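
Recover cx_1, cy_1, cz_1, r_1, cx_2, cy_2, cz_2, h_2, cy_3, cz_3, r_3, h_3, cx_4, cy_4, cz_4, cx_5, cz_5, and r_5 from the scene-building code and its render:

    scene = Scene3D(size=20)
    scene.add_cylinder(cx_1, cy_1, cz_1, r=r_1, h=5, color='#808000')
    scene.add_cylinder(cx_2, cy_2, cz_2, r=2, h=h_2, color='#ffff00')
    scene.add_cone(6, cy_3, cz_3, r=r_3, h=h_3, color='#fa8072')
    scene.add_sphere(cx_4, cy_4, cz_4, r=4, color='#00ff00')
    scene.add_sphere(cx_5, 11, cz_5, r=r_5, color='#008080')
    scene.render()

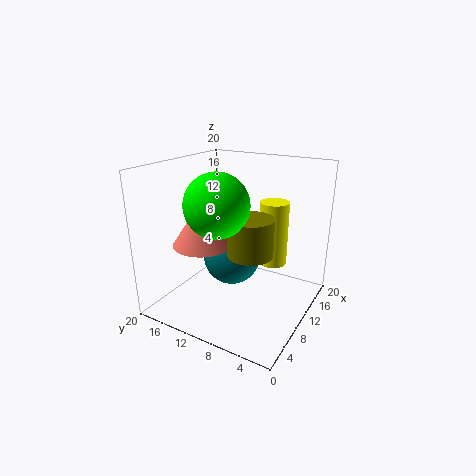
cx_1 = 8
cy_1 = 7
cz_1 = 9
r_1 = 3
cx_2 = 13
cy_2 = 6
cz_2 = 6
h_2 = 9
cy_3 = 13
cz_3 = 10
r_3 = 4
h_3 = 6
cx_4 = 5
cy_4 = 10
cz_4 = 16
cx_5 = 10
cz_5 = 7
r_5 = 4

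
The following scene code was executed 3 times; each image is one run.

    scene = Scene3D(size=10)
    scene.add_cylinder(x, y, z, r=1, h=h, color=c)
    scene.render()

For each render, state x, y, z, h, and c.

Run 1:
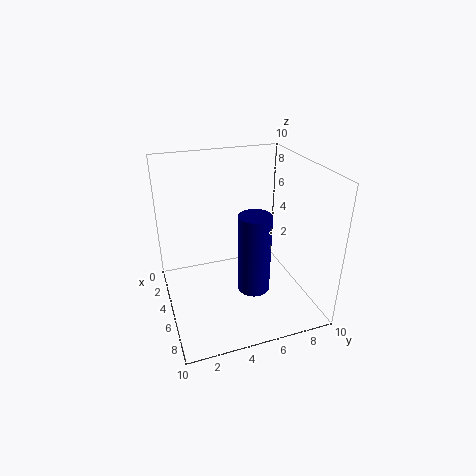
x = 8, y = 5, z = 3, h = 5, c = 'navy'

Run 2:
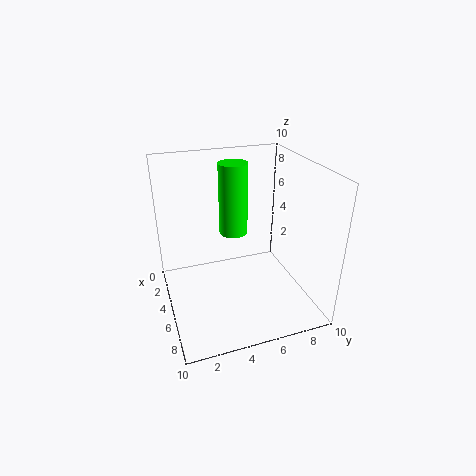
x = 4, y = 5, z = 5, h = 5, c = 'lime'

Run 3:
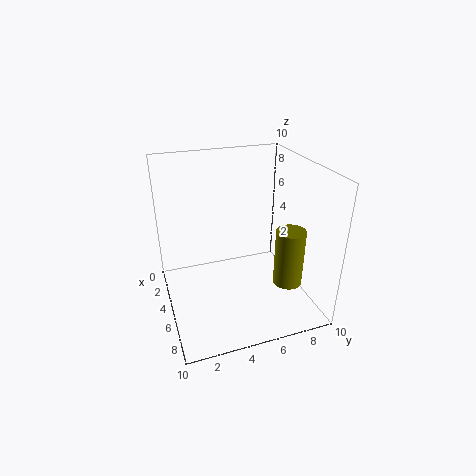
x = 7, y = 8, z = 2, h = 4, c = 'olive'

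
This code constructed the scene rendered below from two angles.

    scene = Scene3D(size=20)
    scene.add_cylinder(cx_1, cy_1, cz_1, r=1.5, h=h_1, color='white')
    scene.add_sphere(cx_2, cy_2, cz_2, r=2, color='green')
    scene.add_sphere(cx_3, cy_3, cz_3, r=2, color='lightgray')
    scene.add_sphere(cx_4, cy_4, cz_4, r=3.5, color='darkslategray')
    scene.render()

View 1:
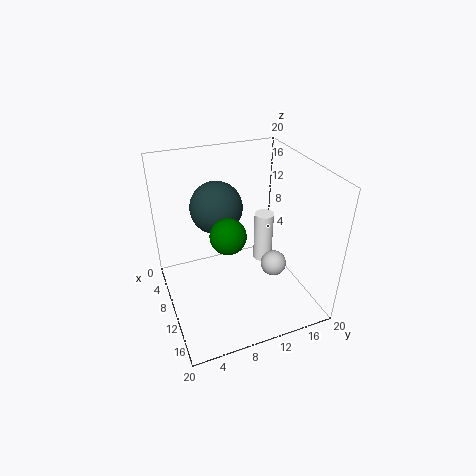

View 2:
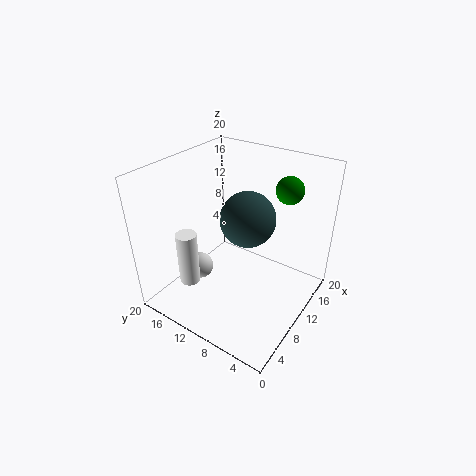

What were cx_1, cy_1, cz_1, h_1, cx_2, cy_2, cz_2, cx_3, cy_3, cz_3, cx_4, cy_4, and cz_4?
cx_1 = 6, cy_1 = 16, cz_1 = 2.5, h_1 = 8, cx_2 = 17, cy_2 = 6, cz_2 = 15.5, cx_3 = 9, cy_3 = 16.5, cz_3 = 3, cx_4 = 8.5, cy_4 = 7.5, cz_4 = 14.5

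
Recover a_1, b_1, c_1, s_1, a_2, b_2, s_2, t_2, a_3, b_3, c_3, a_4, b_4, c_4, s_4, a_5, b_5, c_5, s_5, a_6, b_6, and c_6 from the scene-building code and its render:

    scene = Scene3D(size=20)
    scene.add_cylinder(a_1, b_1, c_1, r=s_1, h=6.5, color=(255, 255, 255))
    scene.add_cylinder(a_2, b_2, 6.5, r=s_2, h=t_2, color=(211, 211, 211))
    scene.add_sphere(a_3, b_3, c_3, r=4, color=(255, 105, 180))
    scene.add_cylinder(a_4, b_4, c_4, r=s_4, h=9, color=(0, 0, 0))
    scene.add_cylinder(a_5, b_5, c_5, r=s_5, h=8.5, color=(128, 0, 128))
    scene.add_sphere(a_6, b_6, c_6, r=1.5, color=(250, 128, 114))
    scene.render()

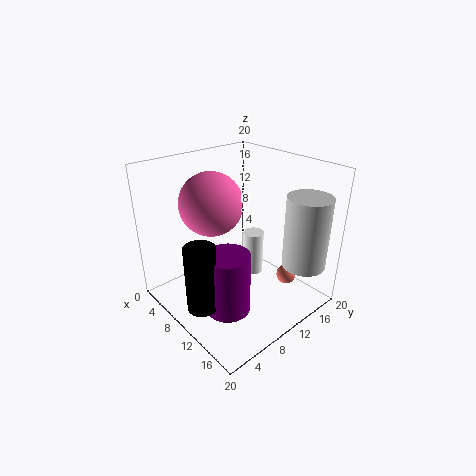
a_1 = 9.5
b_1 = 13.5
c_1 = 3
s_1 = 1.5
a_2 = 17
b_2 = 16
s_2 = 3
t_2 = 10
a_3 = 9.5
b_3 = 6
c_3 = 16
a_4 = 11.5
b_4 = 2.5
c_4 = 3
s_4 = 2
a_5 = 12.5
b_5 = 6
c_5 = 1.5
s_5 = 3
a_6 = 13
b_6 = 17.5
c_6 = 2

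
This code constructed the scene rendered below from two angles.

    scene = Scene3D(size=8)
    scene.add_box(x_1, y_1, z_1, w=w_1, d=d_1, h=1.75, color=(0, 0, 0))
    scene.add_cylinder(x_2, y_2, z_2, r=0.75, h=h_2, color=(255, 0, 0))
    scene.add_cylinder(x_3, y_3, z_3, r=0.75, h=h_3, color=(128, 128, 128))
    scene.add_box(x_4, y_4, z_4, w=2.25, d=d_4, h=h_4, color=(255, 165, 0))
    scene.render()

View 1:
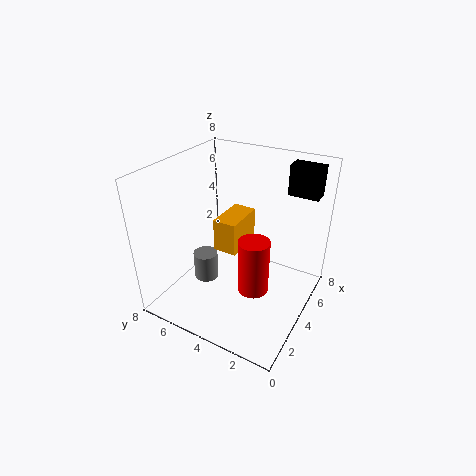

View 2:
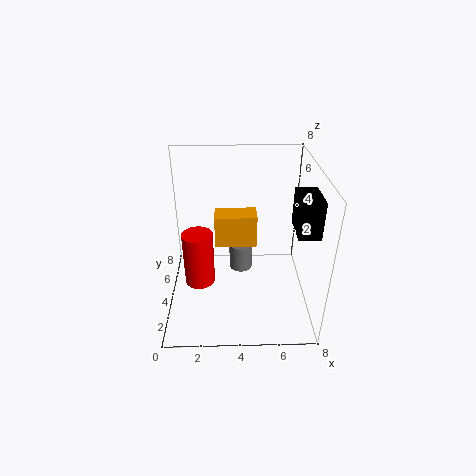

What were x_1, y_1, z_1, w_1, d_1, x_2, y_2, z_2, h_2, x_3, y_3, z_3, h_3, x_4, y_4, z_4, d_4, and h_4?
x_1 = 6.5
y_1 = 0.5
z_1 = 6
w_1 = 1
d_1 = 1.75
x_2 = 2
y_2 = 2
z_2 = 2.75
h_2 = 2.75
x_3 = 4.25
y_3 = 6.5
z_3 = 0.25
h_3 = 1.75
x_4 = 2.75
y_4 = 3.5
z_4 = 3.75
d_4 = 1.25
h_4 = 1.75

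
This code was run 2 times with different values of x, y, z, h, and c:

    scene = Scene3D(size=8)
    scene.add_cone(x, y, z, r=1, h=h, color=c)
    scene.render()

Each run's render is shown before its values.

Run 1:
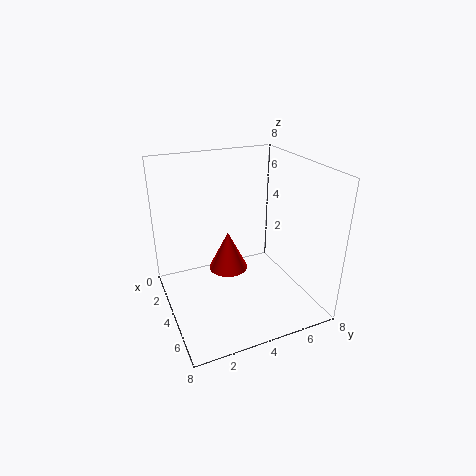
x = 5
y = 3
z = 3
h = 2
c = 'red'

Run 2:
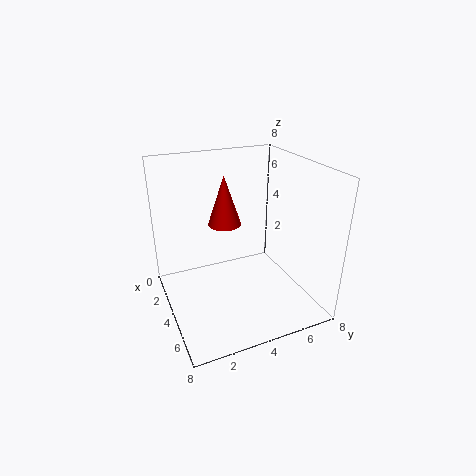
x = 2
y = 4
z = 4
h = 3
c = 'red'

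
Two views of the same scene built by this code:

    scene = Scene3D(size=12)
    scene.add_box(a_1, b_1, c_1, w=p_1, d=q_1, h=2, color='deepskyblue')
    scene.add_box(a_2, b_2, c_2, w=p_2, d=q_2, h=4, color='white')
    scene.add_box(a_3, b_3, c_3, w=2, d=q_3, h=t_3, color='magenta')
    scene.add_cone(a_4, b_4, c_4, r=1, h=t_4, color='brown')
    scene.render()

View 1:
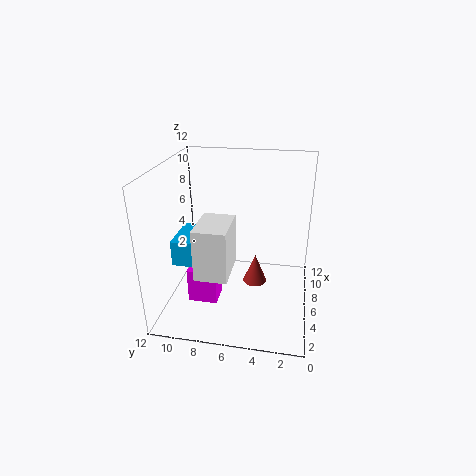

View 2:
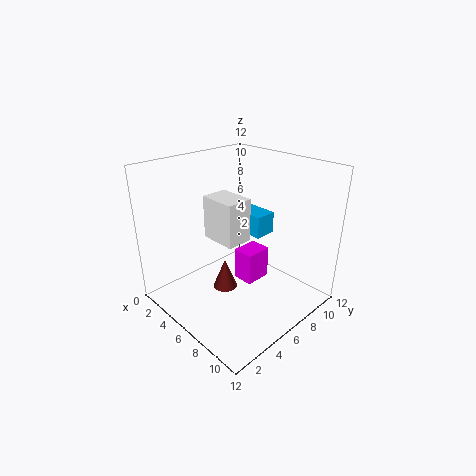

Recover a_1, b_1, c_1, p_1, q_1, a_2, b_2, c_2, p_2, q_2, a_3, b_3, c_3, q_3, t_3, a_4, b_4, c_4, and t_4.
a_1 = 2.5
b_1 = 8.5
c_1 = 5
p_1 = 3.5
q_1 = 2
a_2 = 1.5
b_2 = 6
c_2 = 4.5
p_2 = 3.5
q_2 = 2.5
a_3 = 4
b_3 = 7.5
c_3 = 0.5
q_3 = 2.5
t_3 = 3
a_4 = 6
b_4 = 4.5
c_4 = 2
t_4 = 2.5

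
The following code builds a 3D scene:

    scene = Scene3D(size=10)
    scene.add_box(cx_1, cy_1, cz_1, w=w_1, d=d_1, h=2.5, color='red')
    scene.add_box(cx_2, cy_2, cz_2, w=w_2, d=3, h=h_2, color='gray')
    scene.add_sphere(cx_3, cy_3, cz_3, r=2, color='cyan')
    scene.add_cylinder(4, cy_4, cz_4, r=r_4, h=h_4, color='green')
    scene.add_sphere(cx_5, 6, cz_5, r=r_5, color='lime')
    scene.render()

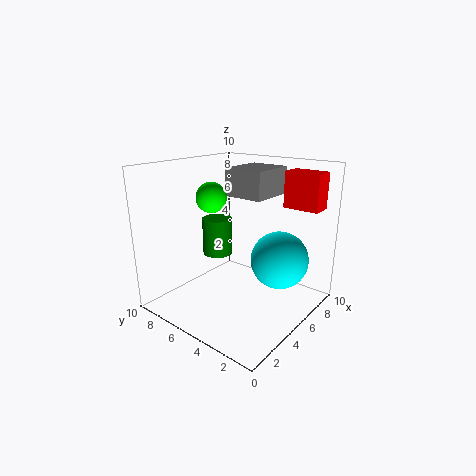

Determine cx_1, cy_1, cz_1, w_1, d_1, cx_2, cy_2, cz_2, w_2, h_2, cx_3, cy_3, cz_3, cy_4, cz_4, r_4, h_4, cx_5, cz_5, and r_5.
cx_1 = 7.5
cy_1 = 0.5
cz_1 = 7
w_1 = 1.5
d_1 = 2.5
cx_2 = 6
cy_2 = 4
cz_2 = 7.5
w_2 = 3.5
h_2 = 2
cx_3 = 6.5
cy_3 = 2.5
cz_3 = 3.5
cy_4 = 6
cz_4 = 4
r_4 = 1
h_4 = 2.5
cx_5 = 3.5
cz_5 = 8
r_5 = 1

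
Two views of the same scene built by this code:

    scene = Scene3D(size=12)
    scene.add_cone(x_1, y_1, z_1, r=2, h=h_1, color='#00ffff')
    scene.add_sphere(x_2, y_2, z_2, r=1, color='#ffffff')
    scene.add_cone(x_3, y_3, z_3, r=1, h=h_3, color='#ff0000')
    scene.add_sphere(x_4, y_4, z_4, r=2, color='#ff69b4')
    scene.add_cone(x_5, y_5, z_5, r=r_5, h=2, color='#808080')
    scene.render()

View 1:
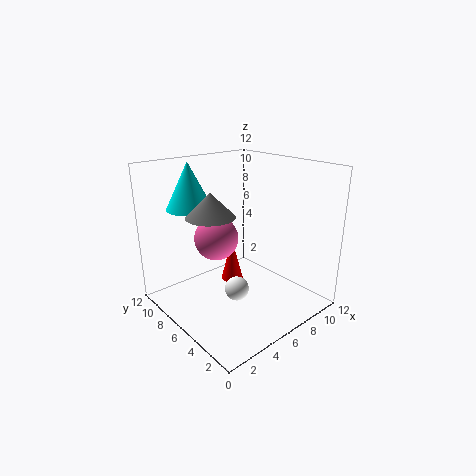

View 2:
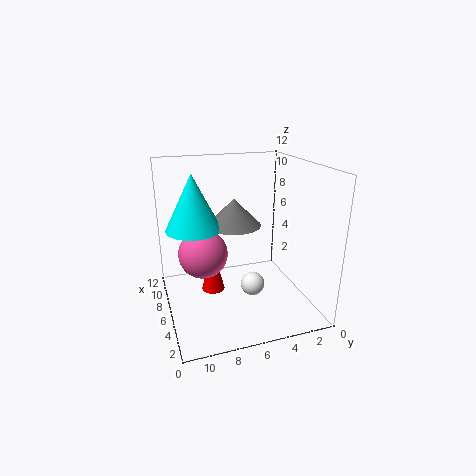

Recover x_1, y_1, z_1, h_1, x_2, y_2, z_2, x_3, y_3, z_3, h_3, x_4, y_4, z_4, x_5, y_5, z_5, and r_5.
x_1 = 4
y_1 = 10
z_1 = 8
h_1 = 4
x_2 = 5
y_2 = 5
z_2 = 2
x_3 = 7
y_3 = 8
z_3 = 1
h_3 = 4
x_4 = 6
y_4 = 9
z_4 = 5
x_5 = 4
y_5 = 7
z_5 = 8
r_5 = 2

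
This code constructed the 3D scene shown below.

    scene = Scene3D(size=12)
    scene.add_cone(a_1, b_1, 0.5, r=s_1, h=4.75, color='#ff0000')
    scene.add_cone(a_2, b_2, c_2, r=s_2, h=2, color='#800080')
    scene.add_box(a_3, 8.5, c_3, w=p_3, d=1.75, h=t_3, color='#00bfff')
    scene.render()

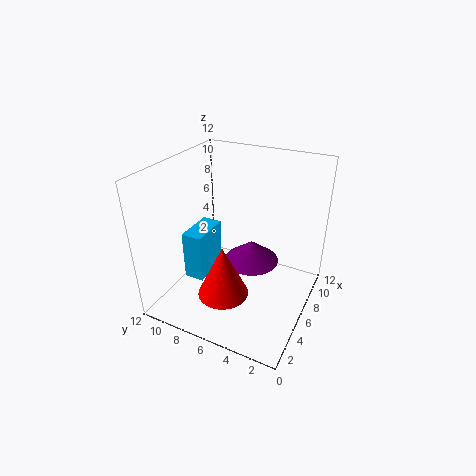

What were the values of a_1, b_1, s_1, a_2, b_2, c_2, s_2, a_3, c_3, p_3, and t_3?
a_1 = 5; b_1 = 7; s_1 = 2.25; a_2 = 8.25; b_2 = 5.75; c_2 = 2.5; s_2 = 2.5; a_3 = 4; c_3 = 2; p_3 = 3.5; t_3 = 4.25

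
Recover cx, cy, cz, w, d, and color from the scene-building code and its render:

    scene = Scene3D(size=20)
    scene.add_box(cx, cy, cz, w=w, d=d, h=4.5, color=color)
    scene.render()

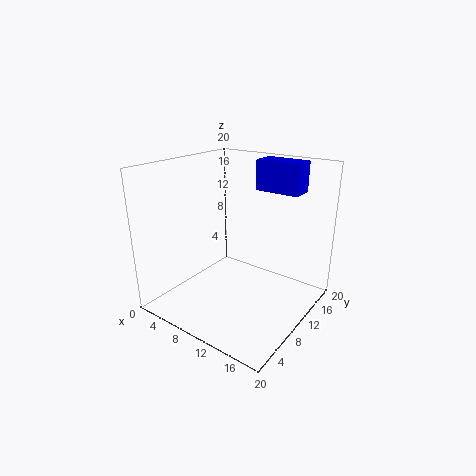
cx = 8.75; cy = 16.25; cz = 15.25; w = 6.75; d = 3.5; color = 'blue'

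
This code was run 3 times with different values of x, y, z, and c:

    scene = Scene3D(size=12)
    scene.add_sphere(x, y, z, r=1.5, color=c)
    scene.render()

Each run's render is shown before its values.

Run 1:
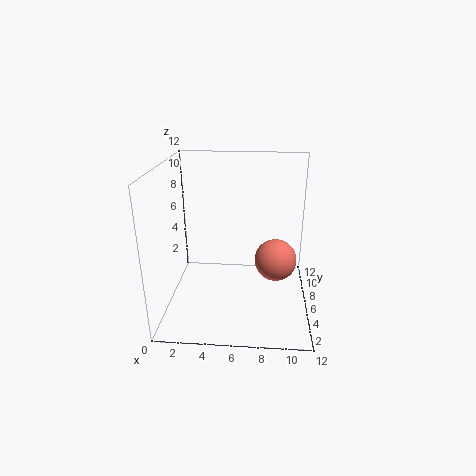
x = 9
y = 2.5
z = 6
c = 'salmon'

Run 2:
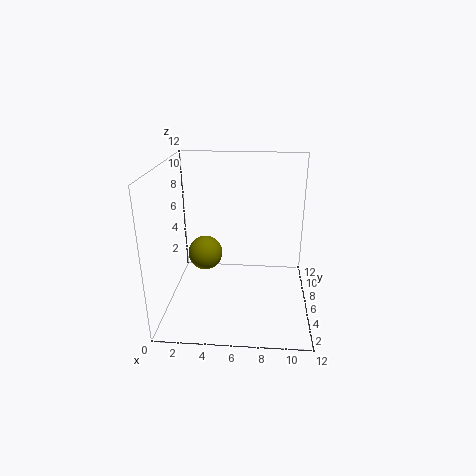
x = 3
y = 7
z = 4
c = 'olive'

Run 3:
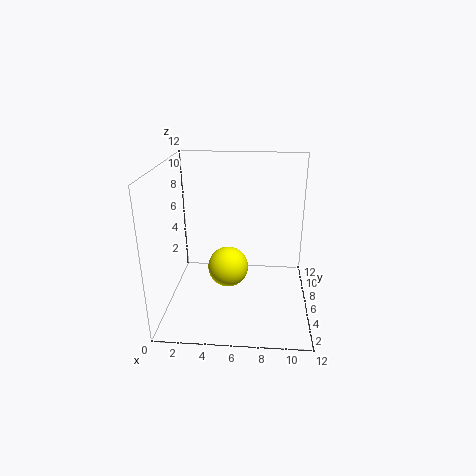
x = 5.5
y = 3
z = 5
c = 'yellow'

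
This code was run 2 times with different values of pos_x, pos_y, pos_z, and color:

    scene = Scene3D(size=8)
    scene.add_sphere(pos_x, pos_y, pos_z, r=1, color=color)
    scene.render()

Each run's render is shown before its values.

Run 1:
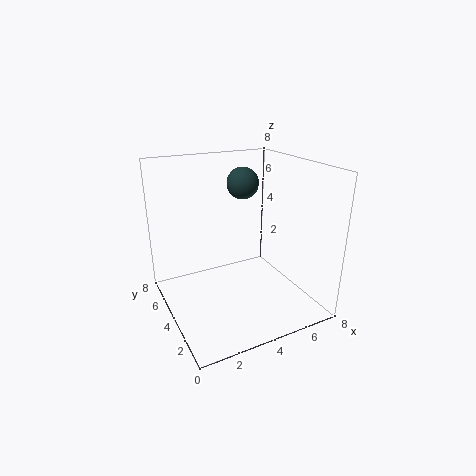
pos_x = 5.75
pos_y = 6.75
pos_z = 6.25
color = 'darkslategray'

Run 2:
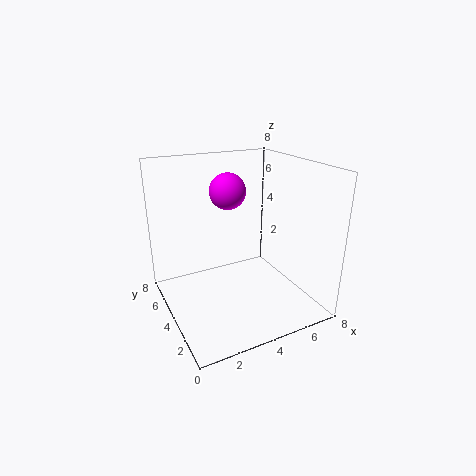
pos_x = 3.75
pos_y = 4.75
pos_z = 6.5
color = 'magenta'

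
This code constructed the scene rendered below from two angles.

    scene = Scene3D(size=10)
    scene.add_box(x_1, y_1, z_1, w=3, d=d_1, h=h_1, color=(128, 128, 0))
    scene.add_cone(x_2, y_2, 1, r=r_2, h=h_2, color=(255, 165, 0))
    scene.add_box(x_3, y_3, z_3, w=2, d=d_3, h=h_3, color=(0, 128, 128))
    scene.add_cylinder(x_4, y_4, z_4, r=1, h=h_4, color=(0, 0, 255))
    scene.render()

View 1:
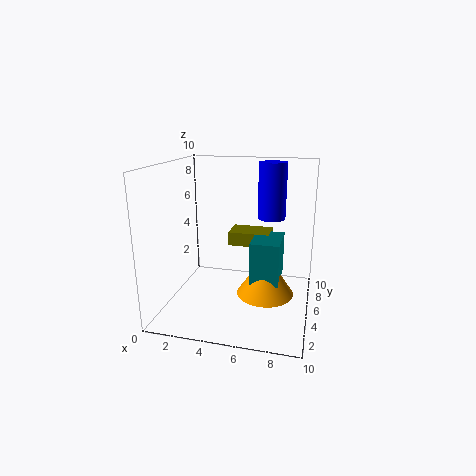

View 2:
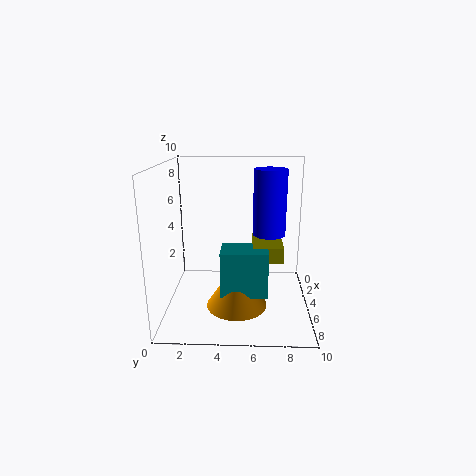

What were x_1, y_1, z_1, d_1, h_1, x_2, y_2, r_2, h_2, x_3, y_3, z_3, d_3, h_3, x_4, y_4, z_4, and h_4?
x_1 = 4; y_1 = 6; z_1 = 4; d_1 = 2; h_1 = 1; x_2 = 7; y_2 = 5; r_2 = 2; h_2 = 3; x_3 = 6; y_3 = 4; z_3 = 2; d_3 = 3; h_3 = 3; x_4 = 7; y_4 = 7; z_4 = 6; h_4 = 4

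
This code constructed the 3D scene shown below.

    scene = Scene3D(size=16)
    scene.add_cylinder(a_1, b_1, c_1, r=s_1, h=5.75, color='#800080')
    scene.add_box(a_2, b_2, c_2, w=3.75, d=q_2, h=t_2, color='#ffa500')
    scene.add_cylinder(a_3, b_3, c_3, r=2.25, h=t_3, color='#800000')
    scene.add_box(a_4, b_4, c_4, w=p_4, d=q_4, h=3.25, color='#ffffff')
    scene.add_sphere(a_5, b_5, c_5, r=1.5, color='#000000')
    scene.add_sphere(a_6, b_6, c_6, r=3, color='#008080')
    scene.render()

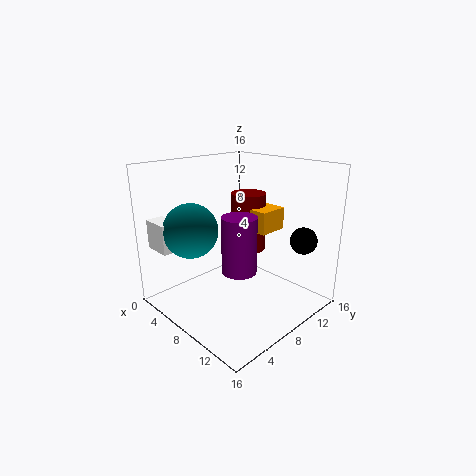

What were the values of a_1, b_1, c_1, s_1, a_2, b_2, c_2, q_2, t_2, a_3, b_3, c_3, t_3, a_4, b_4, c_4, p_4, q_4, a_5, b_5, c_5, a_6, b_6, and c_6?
a_1 = 11
b_1 = 5.25
c_1 = 6
s_1 = 1.75
a_2 = 4.5
b_2 = 12
c_2 = 7.25
q_2 = 3.75
t_2 = 2.75
a_3 = 4.25
b_3 = 13.5
c_3 = 4
t_3 = 7.5
a_4 = 0.75
b_4 = 1
c_4 = 6.75
p_4 = 3.25
q_4 = 2
a_5 = 13.25
b_5 = 13
c_5 = 7.75
a_6 = 4.75
b_6 = 4
c_6 = 9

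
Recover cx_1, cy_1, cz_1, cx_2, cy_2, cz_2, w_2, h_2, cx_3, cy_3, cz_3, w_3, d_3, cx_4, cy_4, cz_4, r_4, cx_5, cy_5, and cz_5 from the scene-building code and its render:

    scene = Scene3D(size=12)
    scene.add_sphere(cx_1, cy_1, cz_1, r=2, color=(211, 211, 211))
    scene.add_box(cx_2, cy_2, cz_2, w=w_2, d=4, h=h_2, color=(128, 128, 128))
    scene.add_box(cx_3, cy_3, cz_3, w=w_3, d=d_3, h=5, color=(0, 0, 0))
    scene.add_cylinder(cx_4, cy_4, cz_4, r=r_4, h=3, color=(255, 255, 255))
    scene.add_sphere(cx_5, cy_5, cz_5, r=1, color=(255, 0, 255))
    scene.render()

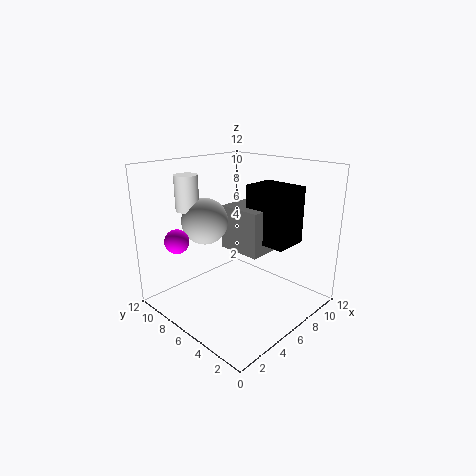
cx_1 = 5
cy_1 = 9
cz_1 = 7
cx_2 = 7
cy_2 = 5
cz_2 = 4
w_2 = 3
h_2 = 4
cx_3 = 8
cy_3 = 3
cz_3 = 5
w_3 = 3
d_3 = 4
cx_4 = 4
cy_4 = 10
cz_4 = 8
r_4 = 1
cx_5 = 2
cy_5 = 9
cz_5 = 6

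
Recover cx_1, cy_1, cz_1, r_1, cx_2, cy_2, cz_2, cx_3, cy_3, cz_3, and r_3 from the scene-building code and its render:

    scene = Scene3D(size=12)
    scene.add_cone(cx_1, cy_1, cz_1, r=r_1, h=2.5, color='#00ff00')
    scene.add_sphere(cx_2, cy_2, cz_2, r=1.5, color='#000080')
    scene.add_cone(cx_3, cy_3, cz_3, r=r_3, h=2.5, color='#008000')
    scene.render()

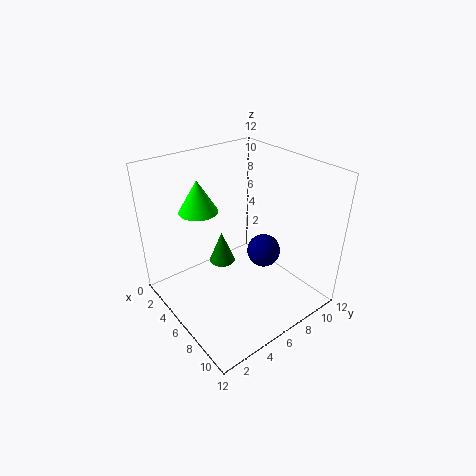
cx_1 = 5, cy_1 = 3, cz_1 = 9, r_1 = 1.5, cx_2 = 6, cy_2 = 9, cz_2 = 3.5, cx_3 = 6.5, cy_3 = 4, cz_3 = 5, r_3 = 1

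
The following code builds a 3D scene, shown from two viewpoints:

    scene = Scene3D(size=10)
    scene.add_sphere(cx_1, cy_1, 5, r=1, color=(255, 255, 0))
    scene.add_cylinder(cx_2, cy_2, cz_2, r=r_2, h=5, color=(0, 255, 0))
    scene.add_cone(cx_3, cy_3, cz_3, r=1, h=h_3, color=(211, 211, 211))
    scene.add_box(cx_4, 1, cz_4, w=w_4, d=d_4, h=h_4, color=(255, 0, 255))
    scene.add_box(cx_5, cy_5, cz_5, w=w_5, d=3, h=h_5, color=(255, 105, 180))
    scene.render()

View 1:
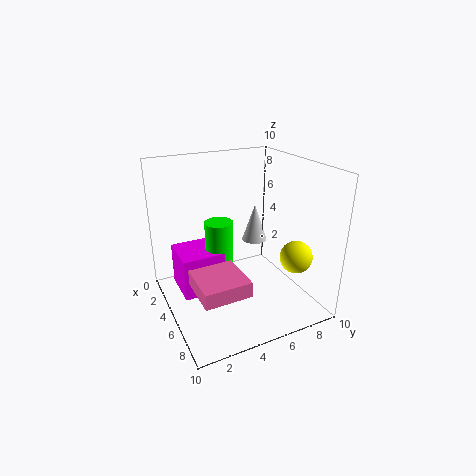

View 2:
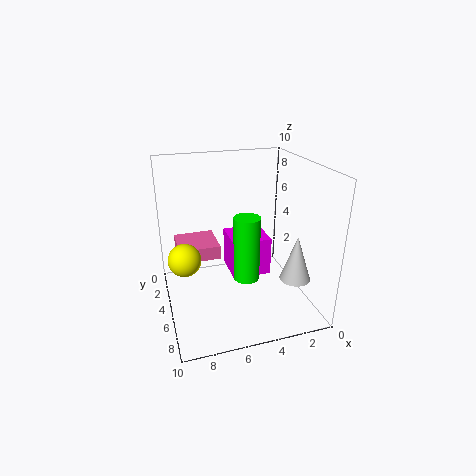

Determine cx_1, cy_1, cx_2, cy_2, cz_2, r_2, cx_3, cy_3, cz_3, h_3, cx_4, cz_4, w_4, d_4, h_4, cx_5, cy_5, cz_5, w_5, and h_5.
cx_1 = 9, cy_1 = 7, cx_2 = 4, cy_2 = 4, cz_2 = 1, r_2 = 1, cx_3 = 2, cy_3 = 8, cz_3 = 3, h_3 = 3, cx_4 = 2, cz_4 = 1, w_4 = 3, d_4 = 3, h_4 = 3, cx_5 = 6, cy_5 = 1, cz_5 = 3, w_5 = 3, h_5 = 1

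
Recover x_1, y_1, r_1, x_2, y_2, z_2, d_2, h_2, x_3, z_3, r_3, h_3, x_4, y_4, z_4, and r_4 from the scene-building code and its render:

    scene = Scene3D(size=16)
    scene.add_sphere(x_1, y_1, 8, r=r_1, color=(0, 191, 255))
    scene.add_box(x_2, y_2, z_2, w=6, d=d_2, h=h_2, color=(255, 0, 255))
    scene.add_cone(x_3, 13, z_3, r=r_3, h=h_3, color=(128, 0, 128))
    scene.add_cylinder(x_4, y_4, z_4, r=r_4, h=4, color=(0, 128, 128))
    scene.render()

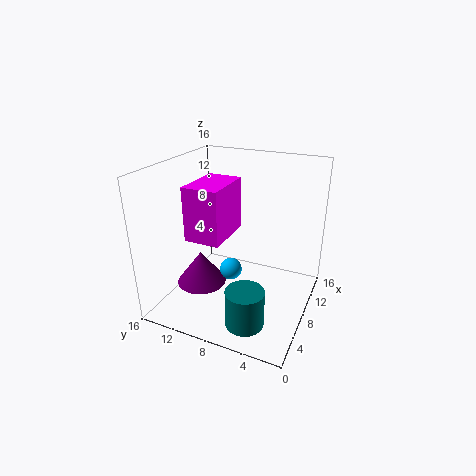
x_1 = 2, y_1 = 6, r_1 = 1, x_2 = 5, y_2 = 9, z_2 = 8, d_2 = 4, h_2 = 6, x_3 = 8, z_3 = 1, r_3 = 3, h_3 = 4, x_4 = 3, y_4 = 5, z_4 = 1, r_4 = 2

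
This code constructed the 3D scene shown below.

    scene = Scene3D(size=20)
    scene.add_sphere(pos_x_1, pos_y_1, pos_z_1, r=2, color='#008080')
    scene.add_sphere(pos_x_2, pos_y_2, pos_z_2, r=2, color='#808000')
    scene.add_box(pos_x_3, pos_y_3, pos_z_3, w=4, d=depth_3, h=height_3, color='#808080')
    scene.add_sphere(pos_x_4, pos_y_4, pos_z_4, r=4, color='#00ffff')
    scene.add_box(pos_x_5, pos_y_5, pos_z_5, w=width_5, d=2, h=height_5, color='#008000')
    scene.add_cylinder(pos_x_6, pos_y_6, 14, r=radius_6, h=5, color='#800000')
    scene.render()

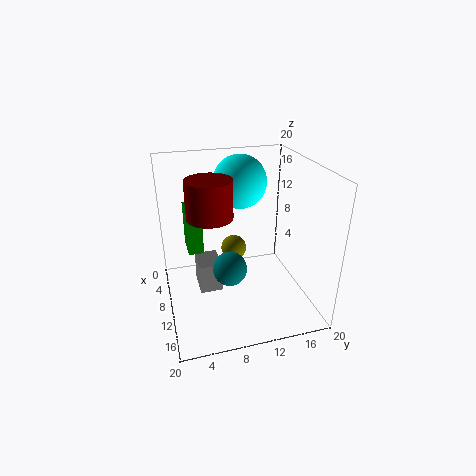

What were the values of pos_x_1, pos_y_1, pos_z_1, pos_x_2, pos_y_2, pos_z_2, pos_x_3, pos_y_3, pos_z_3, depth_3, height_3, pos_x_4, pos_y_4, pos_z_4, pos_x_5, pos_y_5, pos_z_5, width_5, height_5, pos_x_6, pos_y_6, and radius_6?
pos_x_1 = 17; pos_y_1 = 7; pos_z_1 = 10; pos_x_2 = 4; pos_y_2 = 11; pos_z_2 = 5; pos_x_3 = 9; pos_y_3 = 4; pos_z_3 = 4; depth_3 = 3; height_3 = 4; pos_x_4 = 4; pos_y_4 = 12; pos_z_4 = 16; pos_x_5 = 7; pos_y_5 = 3; pos_z_5 = 9; width_5 = 4; height_5 = 6; pos_x_6 = 11; pos_y_6 = 6; radius_6 = 3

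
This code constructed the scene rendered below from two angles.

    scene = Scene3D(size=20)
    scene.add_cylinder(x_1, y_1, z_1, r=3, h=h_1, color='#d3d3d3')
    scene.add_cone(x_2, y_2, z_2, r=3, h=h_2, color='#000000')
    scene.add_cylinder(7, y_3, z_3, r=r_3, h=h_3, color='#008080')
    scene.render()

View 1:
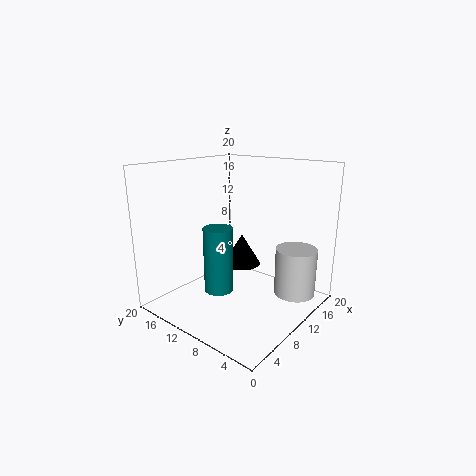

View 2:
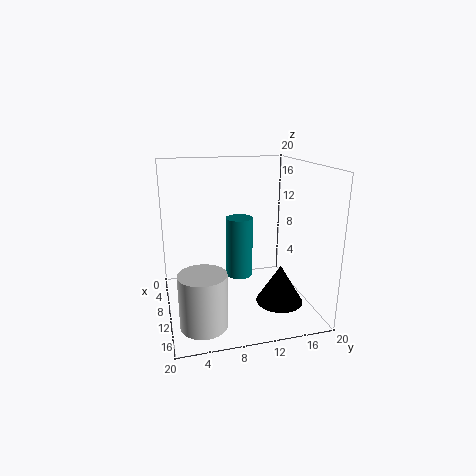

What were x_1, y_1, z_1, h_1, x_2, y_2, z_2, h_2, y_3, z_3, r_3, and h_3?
x_1 = 16, y_1 = 4, z_1 = 1, h_1 = 7, x_2 = 16, y_2 = 14, z_2 = 3, h_2 = 5, y_3 = 11, z_3 = 3, r_3 = 2, h_3 = 9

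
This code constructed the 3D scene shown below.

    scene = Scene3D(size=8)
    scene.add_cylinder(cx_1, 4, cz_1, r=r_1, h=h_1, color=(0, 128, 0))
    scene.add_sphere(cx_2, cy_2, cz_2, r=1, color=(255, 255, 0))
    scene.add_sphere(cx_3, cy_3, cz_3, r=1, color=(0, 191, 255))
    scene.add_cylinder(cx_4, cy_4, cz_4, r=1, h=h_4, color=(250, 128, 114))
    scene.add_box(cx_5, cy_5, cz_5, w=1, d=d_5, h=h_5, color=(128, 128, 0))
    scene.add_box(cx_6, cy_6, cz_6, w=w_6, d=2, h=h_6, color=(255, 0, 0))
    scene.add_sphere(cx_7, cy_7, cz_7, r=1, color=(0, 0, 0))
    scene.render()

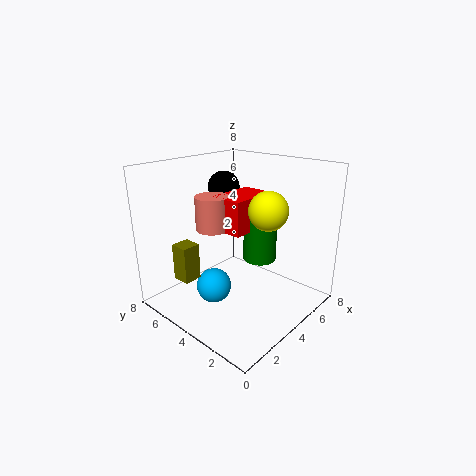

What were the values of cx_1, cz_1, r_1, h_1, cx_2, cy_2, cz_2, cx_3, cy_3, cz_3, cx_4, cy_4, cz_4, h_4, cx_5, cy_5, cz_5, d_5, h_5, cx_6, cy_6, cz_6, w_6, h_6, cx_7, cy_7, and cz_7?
cx_1 = 6, cz_1 = 2, r_1 = 1, h_1 = 3, cx_2 = 4, cy_2 = 2, cz_2 = 6, cx_3 = 3, cy_3 = 5, cz_3 = 1, cx_4 = 4, cy_4 = 6, cz_4 = 4, h_4 = 2, cx_5 = 1, cy_5 = 5, cz_5 = 2, d_5 = 1, h_5 = 2, cx_6 = 4, cy_6 = 4, cz_6 = 4, w_6 = 3, h_6 = 2, cx_7 = 6, cy_7 = 7, cz_7 = 6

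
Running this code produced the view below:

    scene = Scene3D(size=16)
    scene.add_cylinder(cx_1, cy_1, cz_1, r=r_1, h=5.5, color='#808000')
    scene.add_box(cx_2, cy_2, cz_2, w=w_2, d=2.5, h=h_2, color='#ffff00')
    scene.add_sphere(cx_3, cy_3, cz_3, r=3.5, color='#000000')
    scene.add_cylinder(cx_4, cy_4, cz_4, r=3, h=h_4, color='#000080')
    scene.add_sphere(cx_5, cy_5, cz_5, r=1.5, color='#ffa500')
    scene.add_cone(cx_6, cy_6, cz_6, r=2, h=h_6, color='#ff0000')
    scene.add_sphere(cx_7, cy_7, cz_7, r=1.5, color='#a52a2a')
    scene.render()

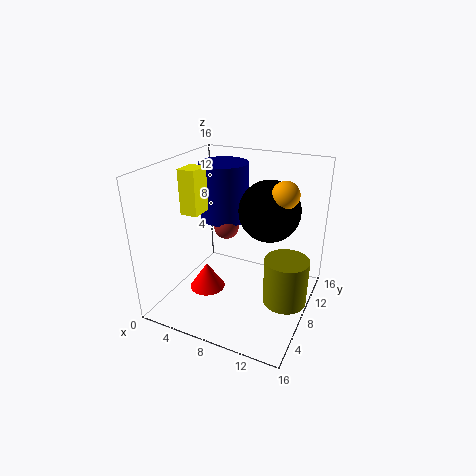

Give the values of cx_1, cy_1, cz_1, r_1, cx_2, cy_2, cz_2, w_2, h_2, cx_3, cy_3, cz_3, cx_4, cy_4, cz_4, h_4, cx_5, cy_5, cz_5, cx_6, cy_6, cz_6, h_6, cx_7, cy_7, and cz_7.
cx_1 = 13.5
cy_1 = 9
cz_1 = 0.5
r_1 = 2.5
cx_2 = 2
cy_2 = 6
cz_2 = 10.5
w_2 = 2
h_2 = 5
cx_3 = 10.5
cy_3 = 11
cz_3 = 10.5
cx_4 = 4
cy_4 = 12.5
cz_4 = 8
h_4 = 7
cx_5 = 12.5
cy_5 = 10
cz_5 = 13
cx_6 = 5
cy_6 = 6
cz_6 = 2
h_6 = 3
cx_7 = 5
cy_7 = 11
cz_7 = 7.5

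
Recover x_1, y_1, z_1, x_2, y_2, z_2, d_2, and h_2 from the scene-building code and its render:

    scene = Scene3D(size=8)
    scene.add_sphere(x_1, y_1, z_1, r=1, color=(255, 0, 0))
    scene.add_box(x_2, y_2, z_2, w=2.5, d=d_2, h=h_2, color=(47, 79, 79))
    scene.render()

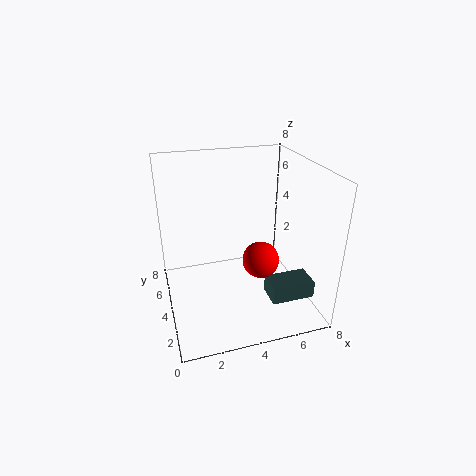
x_1 = 5
y_1 = 3
z_1 = 3
x_2 = 5.5
y_2 = 2
z_2 = 0.5
d_2 = 1.5
h_2 = 1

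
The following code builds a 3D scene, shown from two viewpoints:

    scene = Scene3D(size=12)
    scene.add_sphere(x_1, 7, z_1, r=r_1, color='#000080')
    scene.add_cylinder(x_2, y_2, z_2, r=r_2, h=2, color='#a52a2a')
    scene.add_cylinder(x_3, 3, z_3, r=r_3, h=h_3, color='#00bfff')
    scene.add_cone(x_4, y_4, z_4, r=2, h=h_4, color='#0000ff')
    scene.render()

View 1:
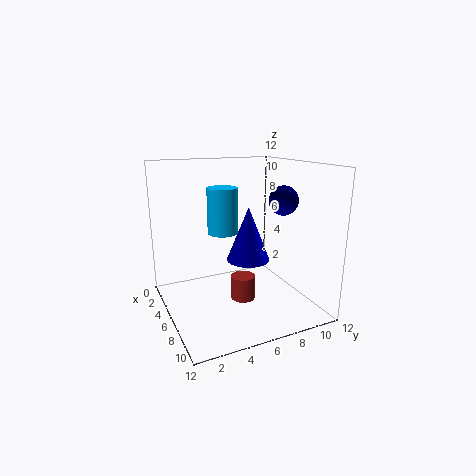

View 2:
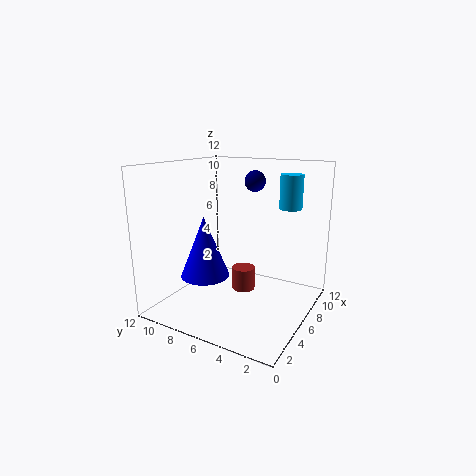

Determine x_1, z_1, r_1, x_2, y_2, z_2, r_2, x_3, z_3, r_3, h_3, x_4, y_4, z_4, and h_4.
x_1 = 11, z_1 = 10, r_1 = 1, x_2 = 7, y_2 = 6, z_2 = 1, r_2 = 1, x_3 = 10, z_3 = 8, r_3 = 1, h_3 = 3, x_4 = 4, y_4 = 8, z_4 = 3, h_4 = 5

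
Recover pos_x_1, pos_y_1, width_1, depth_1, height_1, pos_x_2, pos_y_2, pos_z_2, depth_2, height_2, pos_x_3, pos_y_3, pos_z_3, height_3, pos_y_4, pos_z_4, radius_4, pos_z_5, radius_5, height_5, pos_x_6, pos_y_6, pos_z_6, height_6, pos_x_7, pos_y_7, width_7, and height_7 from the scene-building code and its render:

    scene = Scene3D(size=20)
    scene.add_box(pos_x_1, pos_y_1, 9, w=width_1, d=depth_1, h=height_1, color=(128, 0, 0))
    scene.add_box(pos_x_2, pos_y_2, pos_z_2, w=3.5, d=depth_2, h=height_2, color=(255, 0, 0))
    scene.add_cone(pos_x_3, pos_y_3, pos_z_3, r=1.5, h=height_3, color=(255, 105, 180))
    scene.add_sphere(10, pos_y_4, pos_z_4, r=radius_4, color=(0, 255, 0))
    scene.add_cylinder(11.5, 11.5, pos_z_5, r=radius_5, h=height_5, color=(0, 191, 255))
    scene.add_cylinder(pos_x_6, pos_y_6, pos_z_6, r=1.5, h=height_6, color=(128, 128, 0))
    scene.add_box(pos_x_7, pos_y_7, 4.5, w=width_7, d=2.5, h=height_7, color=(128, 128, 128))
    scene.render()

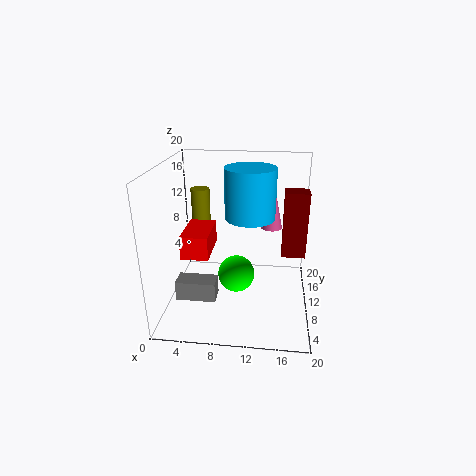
pos_x_1 = 16, pos_y_1 = 7, width_1 = 3, depth_1 = 2.5, height_1 = 8.5, pos_x_2 = 3.5, pos_y_2 = 4, pos_z_2 = 9.5, depth_2 = 6, height_2 = 3, pos_x_3 = 14.5, pos_y_3 = 12, pos_z_3 = 11, height_3 = 7, pos_y_4 = 8, pos_z_4 = 5.5, radius_4 = 2.5, pos_z_5 = 12.5, radius_5 = 3.5, height_5 = 7, pos_x_6 = 3, pos_y_6 = 18, pos_z_6 = 7.5, height_6 = 7, pos_x_7 = 3, pos_y_7 = 2.5, width_7 = 5, height_7 = 2.5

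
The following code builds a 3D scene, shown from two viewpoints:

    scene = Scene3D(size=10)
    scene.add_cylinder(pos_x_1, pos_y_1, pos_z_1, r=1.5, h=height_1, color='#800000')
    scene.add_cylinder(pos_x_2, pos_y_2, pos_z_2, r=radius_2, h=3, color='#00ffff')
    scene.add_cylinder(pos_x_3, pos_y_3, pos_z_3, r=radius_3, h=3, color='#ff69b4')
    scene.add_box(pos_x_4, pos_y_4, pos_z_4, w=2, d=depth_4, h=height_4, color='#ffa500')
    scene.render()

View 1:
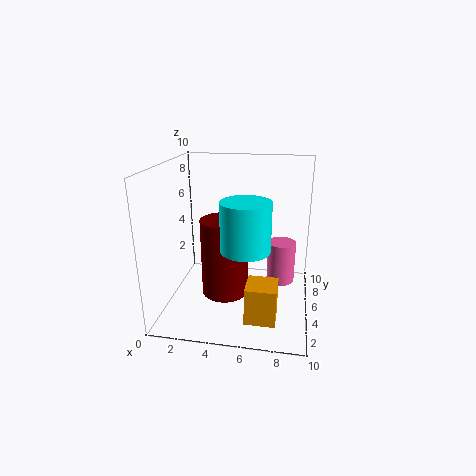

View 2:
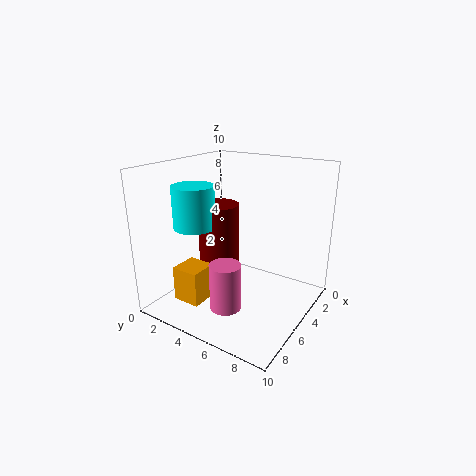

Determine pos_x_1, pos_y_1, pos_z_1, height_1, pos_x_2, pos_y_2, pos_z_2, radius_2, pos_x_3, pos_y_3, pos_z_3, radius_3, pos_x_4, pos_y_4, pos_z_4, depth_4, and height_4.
pos_x_1 = 4.5
pos_y_1 = 3
pos_z_1 = 2
height_1 = 5
pos_x_2 = 6
pos_y_2 = 2
pos_z_2 = 5.5
radius_2 = 1.5
pos_x_3 = 8
pos_y_3 = 6
pos_z_3 = 1.5
radius_3 = 1
pos_x_4 = 6
pos_y_4 = 1.5
pos_z_4 = 0.5
depth_4 = 2
height_4 = 2.5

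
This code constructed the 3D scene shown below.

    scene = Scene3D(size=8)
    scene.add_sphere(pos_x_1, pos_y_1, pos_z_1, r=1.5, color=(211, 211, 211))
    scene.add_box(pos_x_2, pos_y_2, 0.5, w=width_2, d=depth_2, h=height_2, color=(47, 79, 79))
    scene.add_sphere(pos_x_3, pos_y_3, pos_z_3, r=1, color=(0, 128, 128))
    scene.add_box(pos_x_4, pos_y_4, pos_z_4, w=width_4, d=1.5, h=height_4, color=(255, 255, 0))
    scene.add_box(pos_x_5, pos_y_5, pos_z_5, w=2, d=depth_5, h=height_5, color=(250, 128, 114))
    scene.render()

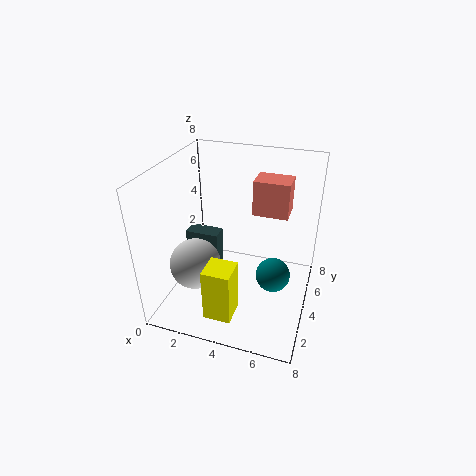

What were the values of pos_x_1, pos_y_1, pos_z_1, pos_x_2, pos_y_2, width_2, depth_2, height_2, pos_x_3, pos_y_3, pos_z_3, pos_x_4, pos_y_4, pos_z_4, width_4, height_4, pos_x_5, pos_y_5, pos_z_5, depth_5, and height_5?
pos_x_1 = 1.5, pos_y_1 = 3.5, pos_z_1 = 2, pos_x_2 = 0.5, pos_y_2 = 4.5, width_2 = 2, depth_2 = 1, height_2 = 3, pos_x_3 = 6, pos_y_3 = 4.5, pos_z_3 = 1.5, pos_x_4 = 3, pos_y_4 = 1, pos_z_4 = 0.5, width_4 = 1.5, height_4 = 3, pos_x_5 = 4.5, pos_y_5 = 5, pos_z_5 = 5, depth_5 = 1.5, height_5 = 2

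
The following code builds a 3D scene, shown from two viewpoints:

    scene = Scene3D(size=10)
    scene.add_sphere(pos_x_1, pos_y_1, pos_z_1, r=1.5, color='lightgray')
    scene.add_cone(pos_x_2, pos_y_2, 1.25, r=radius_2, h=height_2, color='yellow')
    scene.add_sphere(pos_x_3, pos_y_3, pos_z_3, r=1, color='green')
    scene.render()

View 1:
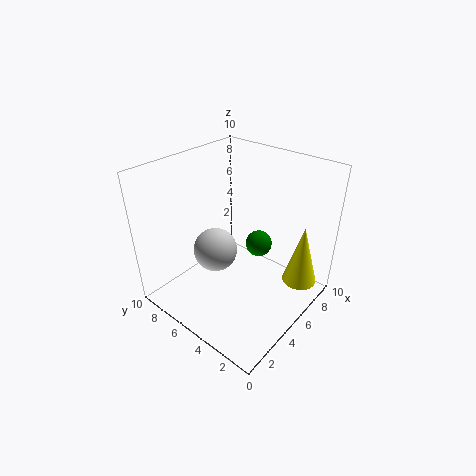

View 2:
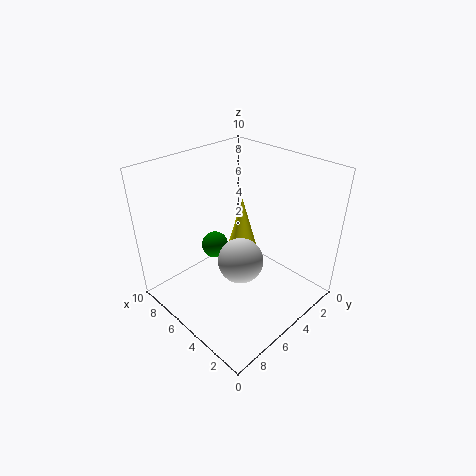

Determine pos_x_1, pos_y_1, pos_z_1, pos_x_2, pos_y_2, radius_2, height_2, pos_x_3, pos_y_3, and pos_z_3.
pos_x_1 = 3.75; pos_y_1 = 6; pos_z_1 = 4.25; pos_x_2 = 8; pos_y_2 = 1.5; radius_2 = 1.25; height_2 = 4.5; pos_x_3 = 7.5; pos_y_3 = 5; pos_z_3 = 3.25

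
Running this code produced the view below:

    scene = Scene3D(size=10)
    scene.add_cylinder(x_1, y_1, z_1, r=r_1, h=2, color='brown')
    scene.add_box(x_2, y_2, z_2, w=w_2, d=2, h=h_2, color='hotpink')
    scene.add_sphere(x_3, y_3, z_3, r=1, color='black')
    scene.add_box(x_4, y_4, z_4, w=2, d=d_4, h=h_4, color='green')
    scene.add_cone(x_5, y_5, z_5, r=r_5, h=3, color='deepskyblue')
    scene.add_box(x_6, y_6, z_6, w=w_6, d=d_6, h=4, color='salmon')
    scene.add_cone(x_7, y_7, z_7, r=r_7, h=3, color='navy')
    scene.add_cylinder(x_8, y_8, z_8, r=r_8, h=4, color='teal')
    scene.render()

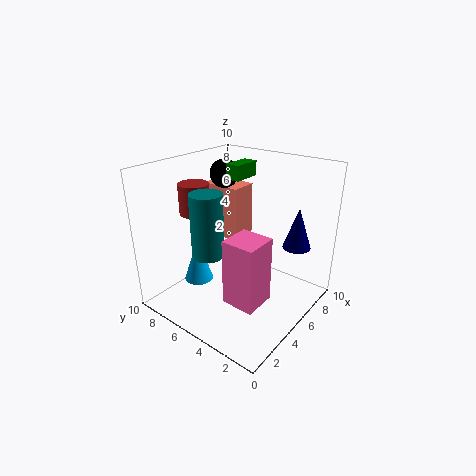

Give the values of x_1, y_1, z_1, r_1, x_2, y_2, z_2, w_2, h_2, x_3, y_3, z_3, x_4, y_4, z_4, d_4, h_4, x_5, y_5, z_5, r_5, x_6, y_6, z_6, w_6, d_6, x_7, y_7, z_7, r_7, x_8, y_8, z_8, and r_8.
x_1 = 3
y_1 = 7
z_1 = 7
r_1 = 1
x_2 = 1
y_2 = 1
z_2 = 3
w_2 = 2
h_2 = 4
x_3 = 6
y_3 = 7
z_3 = 9
x_4 = 5
y_4 = 5
z_4 = 9
d_4 = 1
h_4 = 1
x_5 = 3
y_5 = 7
z_5 = 2
r_5 = 1
x_6 = 6
y_6 = 6
z_6 = 4
w_6 = 2
d_6 = 3
x_7 = 8
y_7 = 2
z_7 = 4
r_7 = 1
x_8 = 2
y_8 = 5
z_8 = 5
r_8 = 1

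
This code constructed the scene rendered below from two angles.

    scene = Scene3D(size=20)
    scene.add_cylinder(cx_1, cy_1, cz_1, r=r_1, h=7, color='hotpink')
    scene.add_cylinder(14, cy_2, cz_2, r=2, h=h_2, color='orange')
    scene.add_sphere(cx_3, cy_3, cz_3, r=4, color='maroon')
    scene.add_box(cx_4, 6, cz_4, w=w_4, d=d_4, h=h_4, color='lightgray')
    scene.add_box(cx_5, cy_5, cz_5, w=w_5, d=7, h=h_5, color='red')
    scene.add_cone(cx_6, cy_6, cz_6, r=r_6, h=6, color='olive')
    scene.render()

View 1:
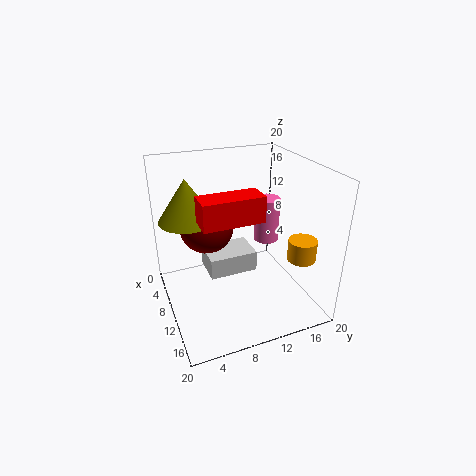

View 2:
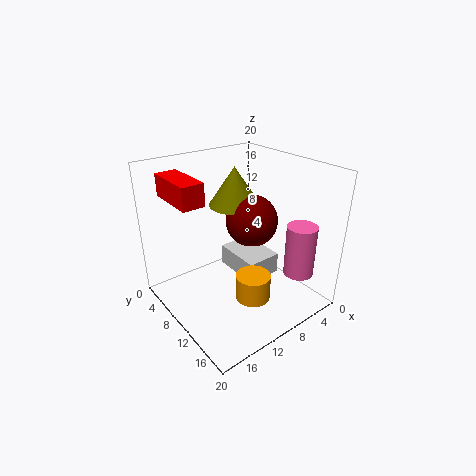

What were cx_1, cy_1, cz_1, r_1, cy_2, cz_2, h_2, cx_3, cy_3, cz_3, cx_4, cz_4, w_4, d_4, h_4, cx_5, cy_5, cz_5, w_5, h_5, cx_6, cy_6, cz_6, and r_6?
cx_1 = 5; cy_1 = 17; cz_1 = 6; r_1 = 2; cy_2 = 18; cz_2 = 7; h_2 = 3; cx_3 = 5; cy_3 = 7; cz_3 = 10; cx_4 = 5; cz_4 = 4; w_4 = 5; d_4 = 7; h_4 = 3; cx_5 = 15; cy_5 = 3; cz_5 = 16; w_5 = 3; h_5 = 3; cx_6 = 6; cy_6 = 4; cz_6 = 12; r_6 = 4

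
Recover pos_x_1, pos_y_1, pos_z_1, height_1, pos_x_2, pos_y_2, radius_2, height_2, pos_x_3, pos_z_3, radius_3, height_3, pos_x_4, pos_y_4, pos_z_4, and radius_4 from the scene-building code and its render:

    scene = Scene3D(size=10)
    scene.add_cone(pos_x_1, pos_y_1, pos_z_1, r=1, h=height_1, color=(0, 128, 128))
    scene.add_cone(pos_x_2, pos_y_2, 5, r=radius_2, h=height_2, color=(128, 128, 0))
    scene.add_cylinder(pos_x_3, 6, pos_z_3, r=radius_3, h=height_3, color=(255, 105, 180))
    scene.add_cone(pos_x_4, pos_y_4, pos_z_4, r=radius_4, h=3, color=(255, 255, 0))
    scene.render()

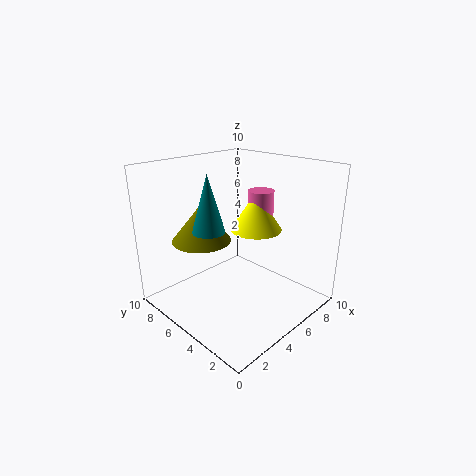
pos_x_1 = 2
pos_y_1 = 4.5
pos_z_1 = 6.5
height_1 = 3.5
pos_x_2 = 3
pos_y_2 = 6.5
radius_2 = 2
height_2 = 2.5
pos_x_3 = 8.5
pos_z_3 = 4.5
radius_3 = 1
height_3 = 3
pos_x_4 = 8
pos_y_4 = 6
pos_z_4 = 4.5
radius_4 = 2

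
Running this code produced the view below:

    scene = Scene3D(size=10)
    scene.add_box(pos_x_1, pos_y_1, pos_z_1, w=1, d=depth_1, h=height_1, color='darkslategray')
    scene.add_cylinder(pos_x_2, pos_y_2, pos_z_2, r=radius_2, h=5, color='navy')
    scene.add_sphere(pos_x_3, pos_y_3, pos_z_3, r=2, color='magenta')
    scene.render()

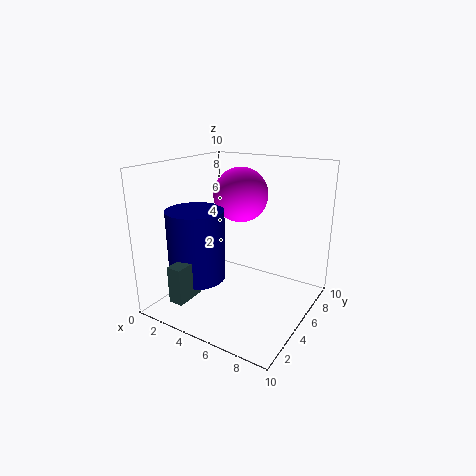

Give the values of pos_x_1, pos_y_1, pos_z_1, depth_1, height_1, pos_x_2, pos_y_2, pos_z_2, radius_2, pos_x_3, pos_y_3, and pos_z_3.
pos_x_1 = 2.5; pos_y_1 = 0.5; pos_z_1 = 1.5; depth_1 = 2; height_1 = 2.5; pos_x_2 = 2.5; pos_y_2 = 3.5; pos_z_2 = 2; radius_2 = 2; pos_x_3 = 4; pos_y_3 = 7; pos_z_3 = 7.5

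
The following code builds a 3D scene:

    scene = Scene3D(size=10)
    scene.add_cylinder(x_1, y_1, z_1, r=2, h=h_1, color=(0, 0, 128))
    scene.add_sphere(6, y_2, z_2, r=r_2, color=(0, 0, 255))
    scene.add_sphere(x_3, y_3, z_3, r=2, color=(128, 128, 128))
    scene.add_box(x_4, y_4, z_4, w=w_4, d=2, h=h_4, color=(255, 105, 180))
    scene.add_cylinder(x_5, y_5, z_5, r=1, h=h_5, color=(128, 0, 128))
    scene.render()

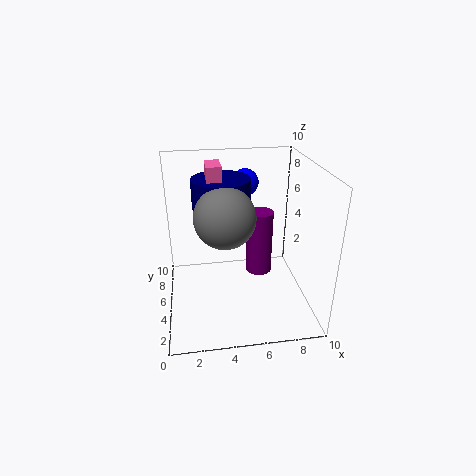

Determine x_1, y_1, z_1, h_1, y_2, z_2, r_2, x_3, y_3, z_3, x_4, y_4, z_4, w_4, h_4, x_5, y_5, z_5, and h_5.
x_1 = 4, y_1 = 6, z_1 = 7, h_1 = 2, y_2 = 8, z_2 = 8, r_2 = 1, x_3 = 4, y_3 = 4, z_3 = 7, x_4 = 3, y_4 = 5, z_4 = 6, w_4 = 1, h_4 = 4, x_5 = 7, y_5 = 7, z_5 = 1, h_5 = 5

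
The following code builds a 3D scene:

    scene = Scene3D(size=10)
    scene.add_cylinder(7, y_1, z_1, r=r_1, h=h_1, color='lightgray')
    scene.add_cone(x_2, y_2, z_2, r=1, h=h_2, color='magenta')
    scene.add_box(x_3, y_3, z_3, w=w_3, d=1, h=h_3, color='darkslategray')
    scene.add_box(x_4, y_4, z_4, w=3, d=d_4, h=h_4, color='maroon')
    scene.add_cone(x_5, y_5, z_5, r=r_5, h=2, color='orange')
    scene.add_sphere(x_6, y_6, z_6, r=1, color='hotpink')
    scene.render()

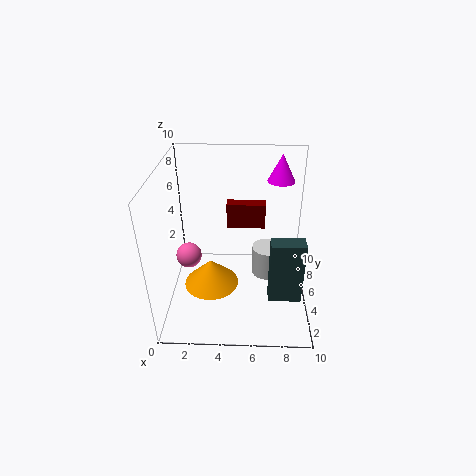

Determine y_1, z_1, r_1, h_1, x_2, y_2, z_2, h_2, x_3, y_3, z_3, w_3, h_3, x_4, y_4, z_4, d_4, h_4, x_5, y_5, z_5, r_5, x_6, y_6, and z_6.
y_1 = 4, z_1 = 3, r_1 = 1, h_1 = 2, x_2 = 8, y_2 = 8, z_2 = 8, h_2 = 2, x_3 = 7, y_3 = 1, z_3 = 3, w_3 = 2, h_3 = 4, x_4 = 4, y_4 = 8, z_4 = 4, d_4 = 1, h_4 = 2, x_5 = 3, y_5 = 5, z_5 = 1, r_5 = 2, x_6 = 1, y_6 = 7, z_6 = 2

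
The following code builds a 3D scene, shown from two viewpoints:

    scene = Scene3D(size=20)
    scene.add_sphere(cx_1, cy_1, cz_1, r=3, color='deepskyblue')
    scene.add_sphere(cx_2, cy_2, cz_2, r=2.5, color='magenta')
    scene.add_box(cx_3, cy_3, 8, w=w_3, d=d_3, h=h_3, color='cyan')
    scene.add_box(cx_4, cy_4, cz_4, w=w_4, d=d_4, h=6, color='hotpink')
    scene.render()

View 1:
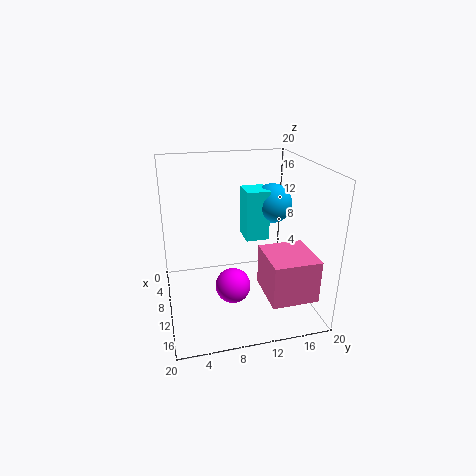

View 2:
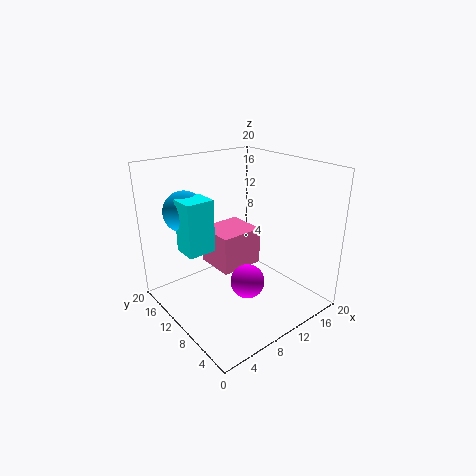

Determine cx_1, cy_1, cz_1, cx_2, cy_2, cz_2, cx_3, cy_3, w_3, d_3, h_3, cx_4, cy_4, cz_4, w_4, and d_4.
cx_1 = 5.5, cy_1 = 16.5, cz_1 = 13, cx_2 = 11, cy_2 = 9, cz_2 = 3, cx_3 = 3.5, cy_3 = 12, w_3 = 4, d_3 = 3.5, h_3 = 7.5, cx_4 = 10, cy_4 = 13, cz_4 = 2.5, w_4 = 7, d_4 = 6.5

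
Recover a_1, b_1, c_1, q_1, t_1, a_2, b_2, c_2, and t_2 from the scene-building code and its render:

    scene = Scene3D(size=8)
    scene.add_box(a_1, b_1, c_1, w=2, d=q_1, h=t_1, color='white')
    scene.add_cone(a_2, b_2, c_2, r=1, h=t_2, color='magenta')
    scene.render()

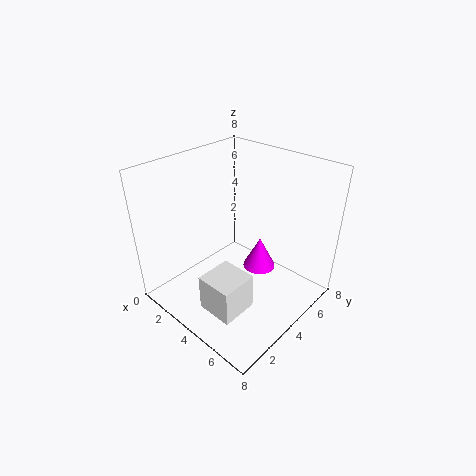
a_1 = 4
b_1 = 1
c_1 = 1
q_1 = 2
t_1 = 2
a_2 = 4
b_2 = 6
c_2 = 1
t_2 = 2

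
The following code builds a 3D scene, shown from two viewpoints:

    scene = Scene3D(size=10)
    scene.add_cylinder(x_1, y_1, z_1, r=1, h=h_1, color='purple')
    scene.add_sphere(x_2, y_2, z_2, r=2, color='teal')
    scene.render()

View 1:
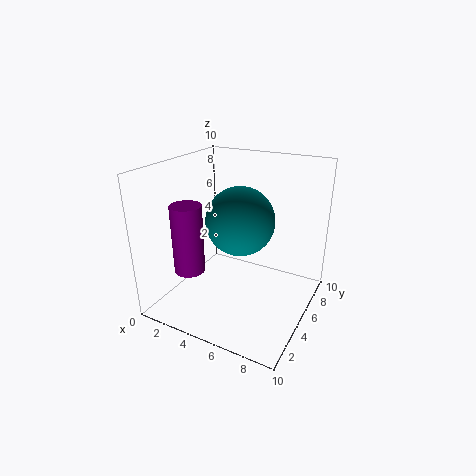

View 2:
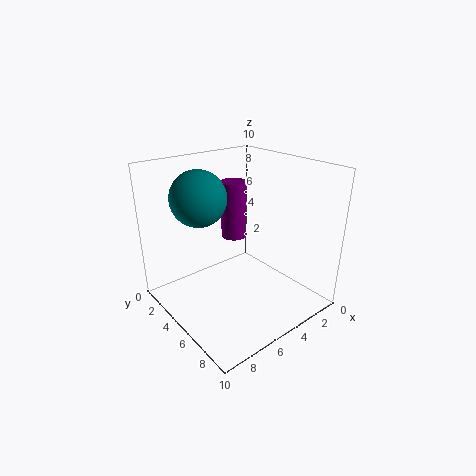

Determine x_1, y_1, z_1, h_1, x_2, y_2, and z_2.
x_1 = 3
y_1 = 2
z_1 = 3.5
h_1 = 4.5
x_2 = 6.5
y_2 = 2.5
z_2 = 7.5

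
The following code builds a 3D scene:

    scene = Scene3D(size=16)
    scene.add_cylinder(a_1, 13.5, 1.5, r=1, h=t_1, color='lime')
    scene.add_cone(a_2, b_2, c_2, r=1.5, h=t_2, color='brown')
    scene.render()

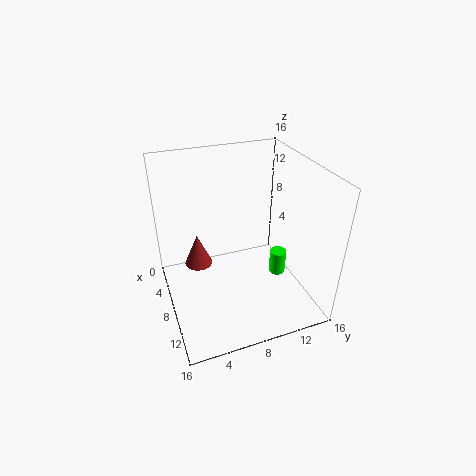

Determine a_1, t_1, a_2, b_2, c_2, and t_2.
a_1 = 7.5, t_1 = 3, a_2 = 7.5, b_2 = 3.5, c_2 = 5.5, t_2 = 3.5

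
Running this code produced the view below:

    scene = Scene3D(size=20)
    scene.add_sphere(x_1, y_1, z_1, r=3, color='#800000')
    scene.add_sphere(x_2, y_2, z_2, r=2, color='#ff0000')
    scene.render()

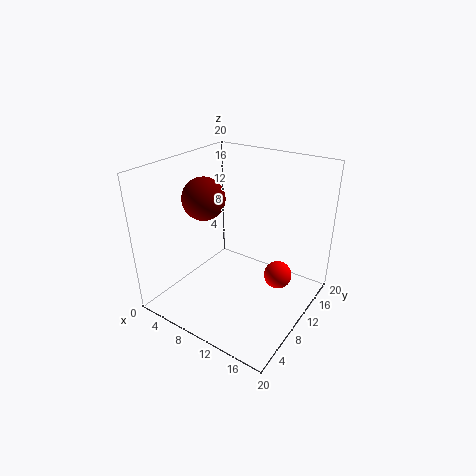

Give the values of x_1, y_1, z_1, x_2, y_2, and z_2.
x_1 = 5
y_1 = 9
z_1 = 15
x_2 = 15
y_2 = 13
z_2 = 4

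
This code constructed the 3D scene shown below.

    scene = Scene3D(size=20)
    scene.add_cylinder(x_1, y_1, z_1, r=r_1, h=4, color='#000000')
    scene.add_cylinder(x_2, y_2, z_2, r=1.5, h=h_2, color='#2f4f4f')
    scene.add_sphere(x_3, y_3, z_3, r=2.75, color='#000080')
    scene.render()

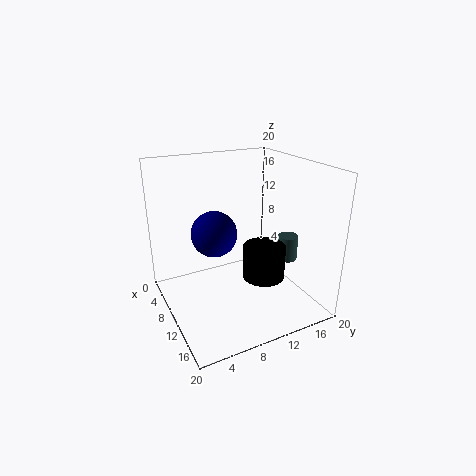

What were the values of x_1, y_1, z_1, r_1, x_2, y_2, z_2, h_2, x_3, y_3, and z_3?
x_1 = 17.25
y_1 = 9.75
z_1 = 8
r_1 = 2.5
x_2 = 10.75
y_2 = 18
z_2 = 5.25
h_2 = 3.75
x_3 = 13.5
y_3 = 5
z_3 = 13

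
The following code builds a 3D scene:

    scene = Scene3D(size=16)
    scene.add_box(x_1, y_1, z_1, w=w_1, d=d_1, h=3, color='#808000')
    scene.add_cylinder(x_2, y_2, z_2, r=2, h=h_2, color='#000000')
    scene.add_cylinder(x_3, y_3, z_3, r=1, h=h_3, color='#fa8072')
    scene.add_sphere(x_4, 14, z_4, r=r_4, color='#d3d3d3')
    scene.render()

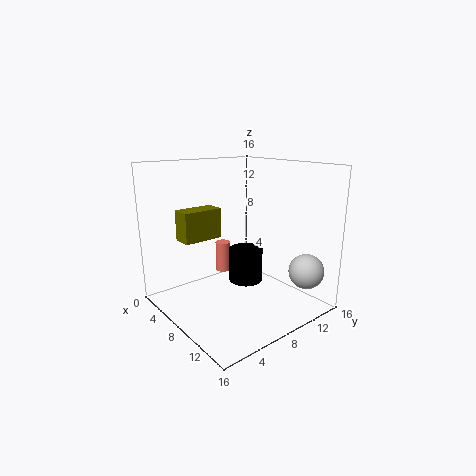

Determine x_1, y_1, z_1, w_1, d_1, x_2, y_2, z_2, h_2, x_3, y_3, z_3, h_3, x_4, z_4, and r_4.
x_1 = 7
y_1 = 1
z_1 = 9
w_1 = 2
d_1 = 4
x_2 = 7
y_2 = 10
z_2 = 2
h_2 = 4
x_3 = 1
y_3 = 11
z_3 = 1
h_3 = 4
x_4 = 13
z_4 = 4
r_4 = 2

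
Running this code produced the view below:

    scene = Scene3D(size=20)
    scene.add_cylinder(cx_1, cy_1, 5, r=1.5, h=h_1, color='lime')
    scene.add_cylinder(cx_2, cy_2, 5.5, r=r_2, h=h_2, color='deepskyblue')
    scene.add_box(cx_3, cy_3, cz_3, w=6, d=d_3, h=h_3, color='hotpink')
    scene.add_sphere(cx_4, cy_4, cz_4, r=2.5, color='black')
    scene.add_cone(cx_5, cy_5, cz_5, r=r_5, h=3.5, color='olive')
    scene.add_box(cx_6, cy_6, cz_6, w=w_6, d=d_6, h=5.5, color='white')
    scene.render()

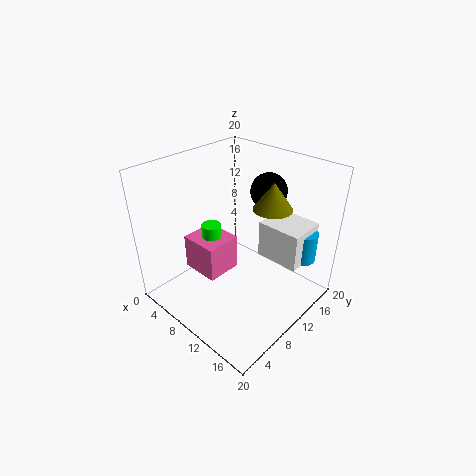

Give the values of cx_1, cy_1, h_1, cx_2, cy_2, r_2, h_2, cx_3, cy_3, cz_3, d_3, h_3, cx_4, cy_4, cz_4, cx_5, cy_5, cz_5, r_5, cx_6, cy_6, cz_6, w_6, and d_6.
cx_1 = 4, cy_1 = 10.5, h_1 = 4.5, cx_2 = 16, cy_2 = 17.5, r_2 = 2, h_2 = 4.5, cx_3 = 1, cy_3 = 7.5, cz_3 = 2, d_3 = 5.5, h_3 = 5.5, cx_4 = 11.5, cy_4 = 14.5, cz_4 = 16, cx_5 = 14.5, cy_5 = 11.5, cz_5 = 15.5, r_5 = 2.5, cx_6 = 10.5, cy_6 = 14, cz_6 = 5.5, w_6 = 6.5, d_6 = 5.5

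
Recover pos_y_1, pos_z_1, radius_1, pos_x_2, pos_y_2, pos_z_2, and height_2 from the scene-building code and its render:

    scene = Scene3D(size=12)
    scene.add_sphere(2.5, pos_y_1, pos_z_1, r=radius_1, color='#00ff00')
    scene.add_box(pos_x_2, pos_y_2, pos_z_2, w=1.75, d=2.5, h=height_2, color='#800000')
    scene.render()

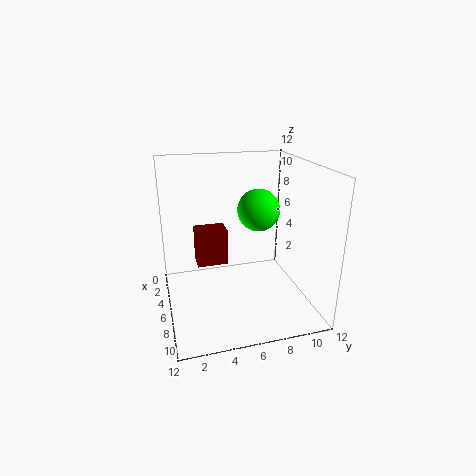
pos_y_1 = 9
pos_z_1 = 7
radius_1 = 2
pos_x_2 = 4.75
pos_y_2 = 2.5
pos_z_2 = 4
height_2 = 3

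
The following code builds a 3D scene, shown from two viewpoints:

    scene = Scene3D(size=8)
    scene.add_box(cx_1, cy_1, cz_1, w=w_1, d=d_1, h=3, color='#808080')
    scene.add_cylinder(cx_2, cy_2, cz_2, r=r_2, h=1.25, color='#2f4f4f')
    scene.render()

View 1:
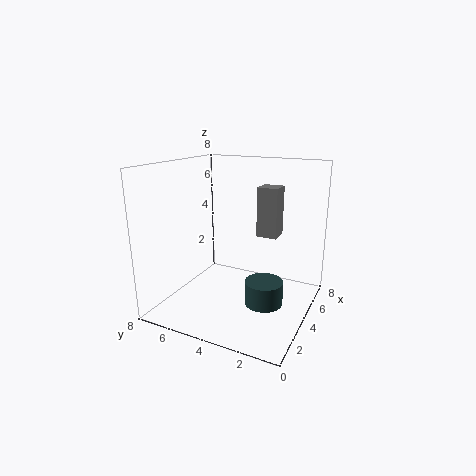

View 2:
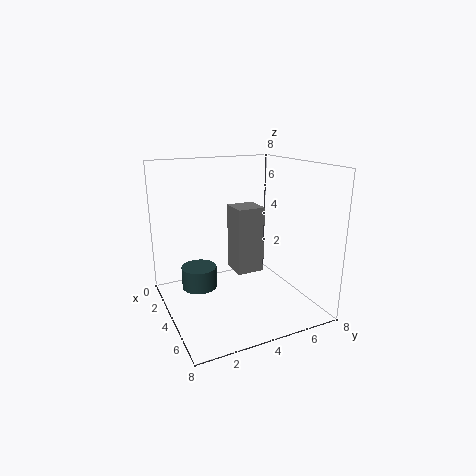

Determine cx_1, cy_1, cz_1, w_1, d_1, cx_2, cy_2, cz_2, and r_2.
cx_1 = 6; cy_1 = 2.5; cz_1 = 3.5; w_1 = 1.25; d_1 = 1.25; cx_2 = 3; cy_2 = 2; cz_2 = 1; r_2 = 1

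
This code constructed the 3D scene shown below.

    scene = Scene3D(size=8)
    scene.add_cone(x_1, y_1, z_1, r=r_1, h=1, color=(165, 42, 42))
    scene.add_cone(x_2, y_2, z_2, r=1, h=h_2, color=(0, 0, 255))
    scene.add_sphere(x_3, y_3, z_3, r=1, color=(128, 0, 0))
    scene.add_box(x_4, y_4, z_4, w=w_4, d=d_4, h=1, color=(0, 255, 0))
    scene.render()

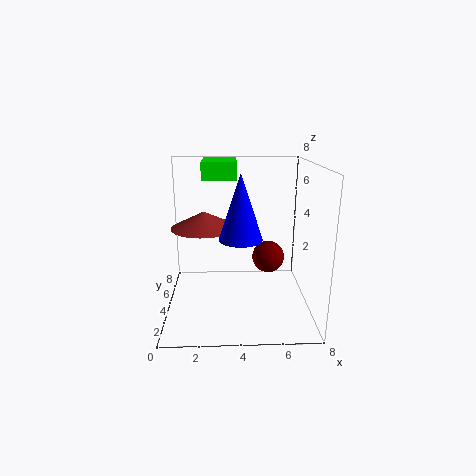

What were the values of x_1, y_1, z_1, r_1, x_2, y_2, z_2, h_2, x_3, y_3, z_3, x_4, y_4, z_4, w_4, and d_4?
x_1 = 2
y_1 = 6
z_1 = 4
r_1 = 2
x_2 = 4
y_2 = 1
z_2 = 5
h_2 = 3
x_3 = 6
y_3 = 6
z_3 = 2
x_4 = 2
y_4 = 5
z_4 = 7
w_4 = 2
d_4 = 3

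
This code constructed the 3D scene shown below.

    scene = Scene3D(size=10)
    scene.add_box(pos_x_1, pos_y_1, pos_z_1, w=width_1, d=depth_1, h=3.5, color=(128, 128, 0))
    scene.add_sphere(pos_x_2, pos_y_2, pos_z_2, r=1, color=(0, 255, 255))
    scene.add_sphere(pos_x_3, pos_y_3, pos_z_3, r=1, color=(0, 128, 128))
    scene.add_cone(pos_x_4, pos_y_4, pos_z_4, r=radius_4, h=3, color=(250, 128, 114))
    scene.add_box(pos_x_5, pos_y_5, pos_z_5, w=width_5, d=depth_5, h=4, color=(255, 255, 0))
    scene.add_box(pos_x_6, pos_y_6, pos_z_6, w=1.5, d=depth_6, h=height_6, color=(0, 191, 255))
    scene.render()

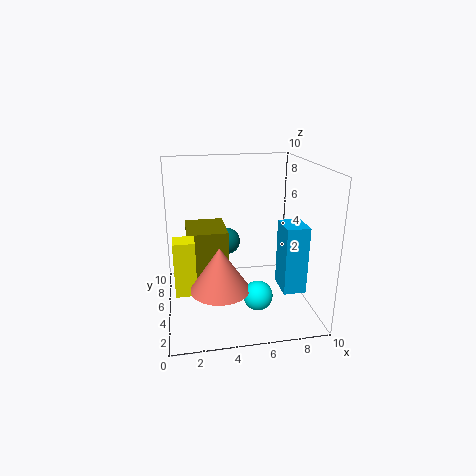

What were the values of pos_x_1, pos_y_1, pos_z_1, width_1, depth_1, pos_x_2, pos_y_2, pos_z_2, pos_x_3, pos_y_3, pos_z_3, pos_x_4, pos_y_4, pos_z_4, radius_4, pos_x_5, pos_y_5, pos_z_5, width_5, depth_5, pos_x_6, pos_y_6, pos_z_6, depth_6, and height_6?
pos_x_1 = 1.5, pos_y_1 = 6, pos_z_1 = 1.5, width_1 = 3, depth_1 = 3.5, pos_x_2 = 6, pos_y_2 = 3, pos_z_2 = 1.5, pos_x_3 = 4.5, pos_y_3 = 7, pos_z_3 = 4, pos_x_4 = 3.5, pos_y_4 = 3.5, pos_z_4 = 2, radius_4 = 2, pos_x_5 = 0.5, pos_y_5 = 4.5, pos_z_5 = 1, width_5 = 1.5, depth_5 = 1.5, pos_x_6 = 7.5, pos_y_6 = 2, pos_z_6 = 2, depth_6 = 2, height_6 = 4.5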